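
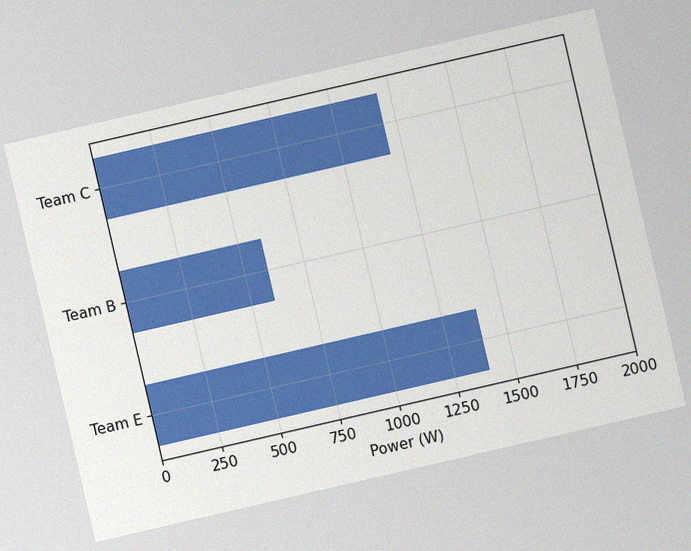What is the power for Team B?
The chart is tilted about 13° counter-clockwise, with some photo noise. Reading along the chart's x-axis, the Team B bar reaches 600W.

600W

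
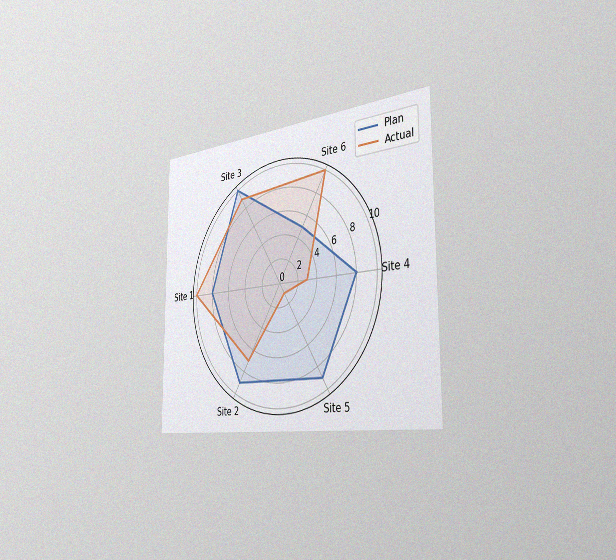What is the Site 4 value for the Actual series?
The chart is viewed slightly from the right, with some photo noise. On the Site 4 axis, Actual reaches 3.

3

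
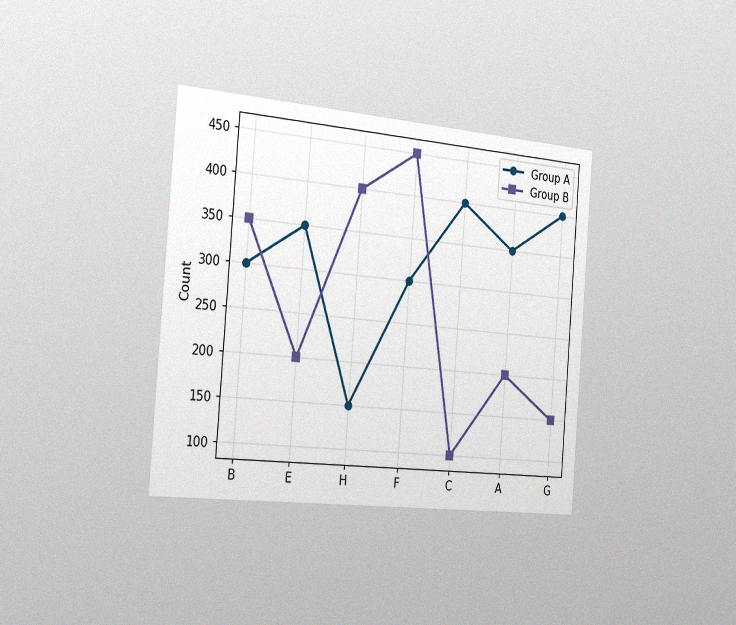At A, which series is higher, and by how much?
Group A, by 150

The chart is tilted about 5° clockwise and viewed slightly from the left, with some photo noise. At A, Group A sits above the other line by 150.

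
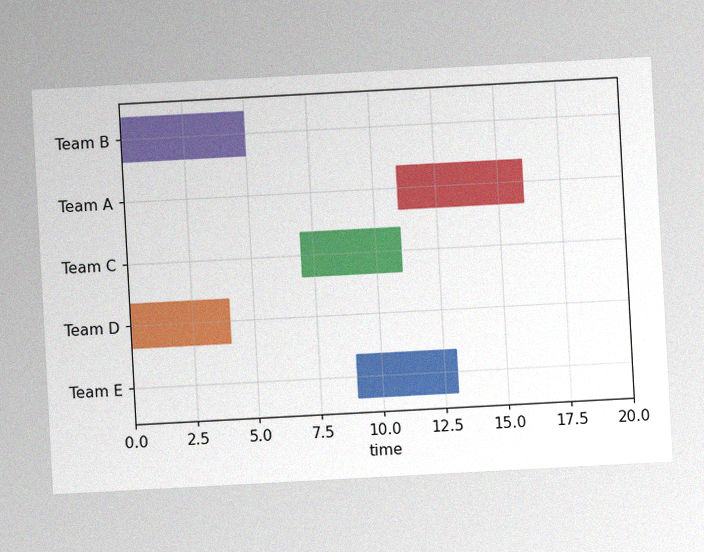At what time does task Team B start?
0

The chart is tilted about 3° counter-clockwise, with some photo noise. The Team B bar begins at t=0.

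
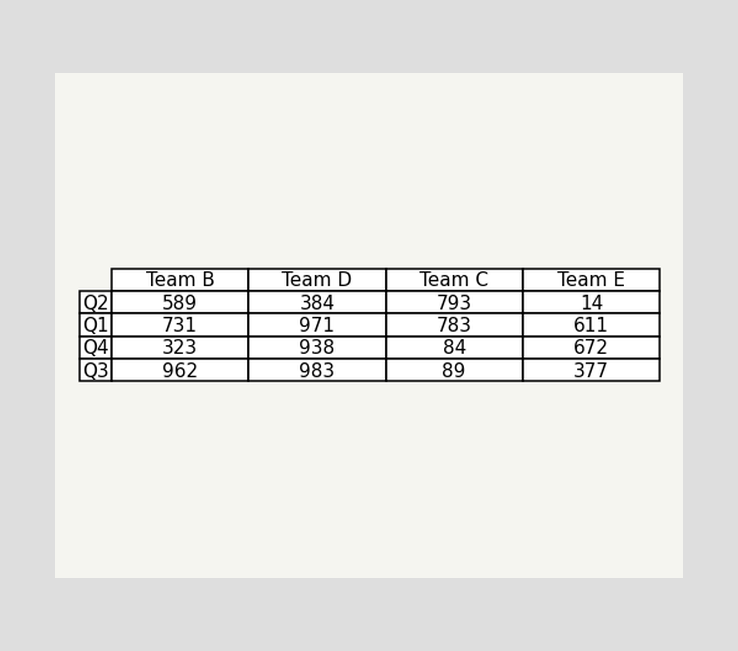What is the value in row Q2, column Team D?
384

The (Q2, Team D) cell reads 384.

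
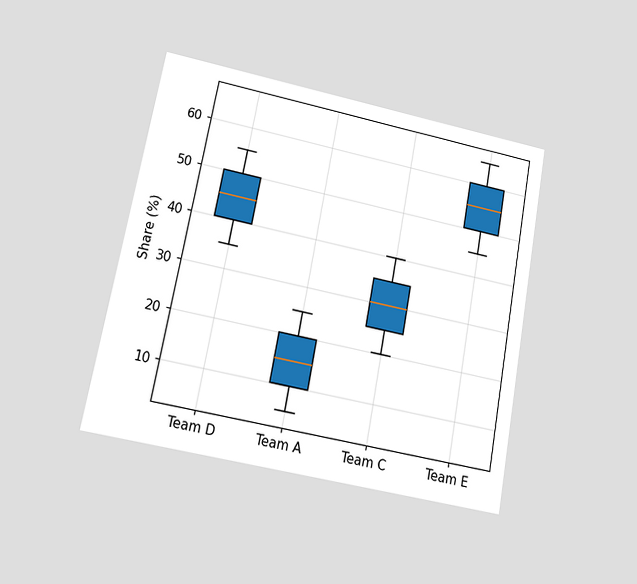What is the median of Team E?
The chart is tilted about 11° clockwise and viewed at a slight angle. The median line in the Team E box sits at 55%.

55%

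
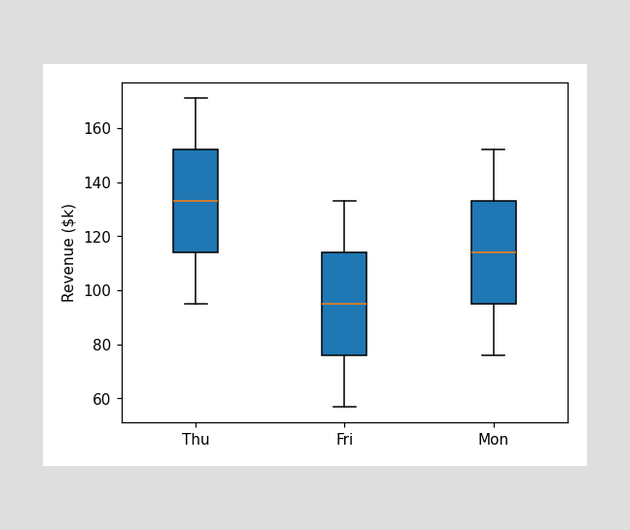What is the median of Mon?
$114k

The median line in the Mon box sits at $114k.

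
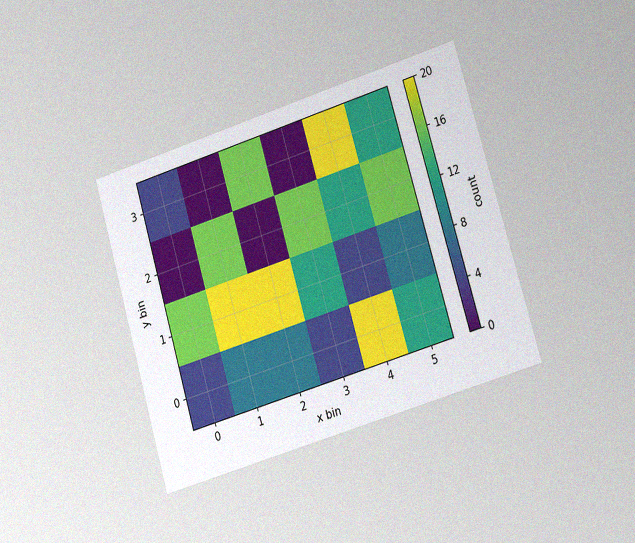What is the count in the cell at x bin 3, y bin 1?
12

The chart is tilted about 16° counter-clockwise and viewed slightly from the right, with some photo noise. Matching the cell (3, 1) against the colorbar gives 12.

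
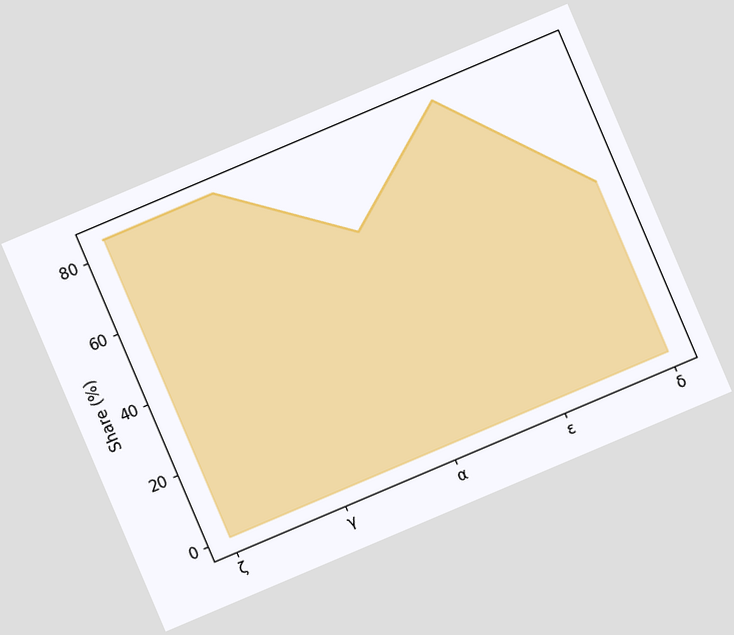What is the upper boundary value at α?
The chart is tilted about 23° counter-clockwise. At α the upper boundary is at 60%.

60%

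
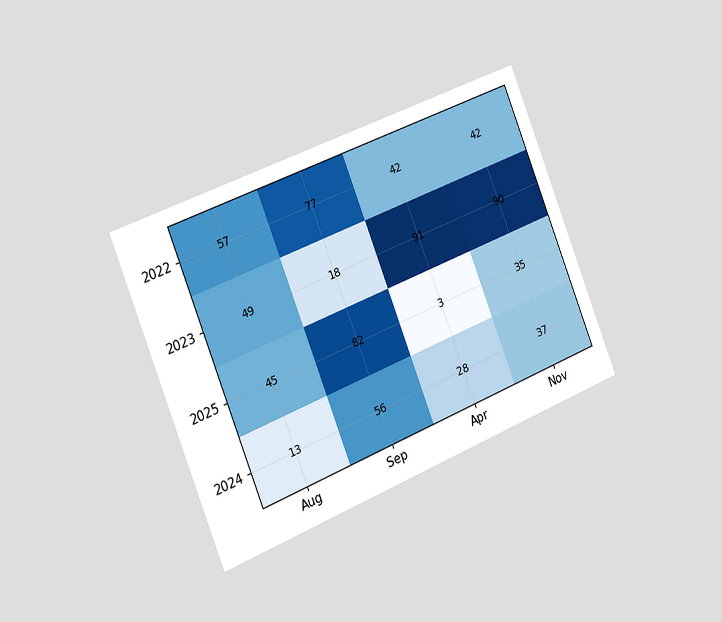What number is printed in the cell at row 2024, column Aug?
13

The chart is tilted about 22° counter-clockwise and viewed slightly from the left. The (2024, Aug) cell reads 13.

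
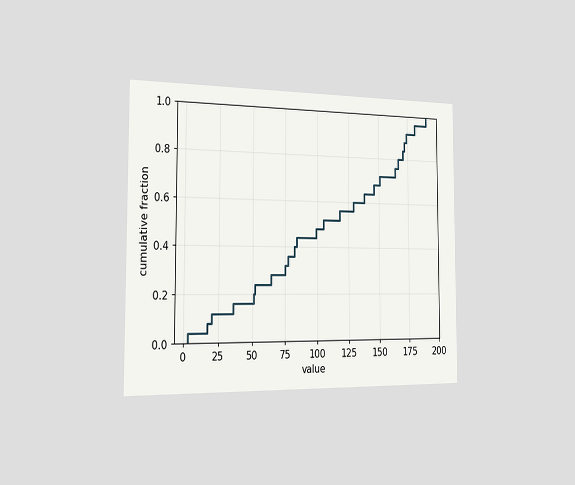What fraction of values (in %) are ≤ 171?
84%

The chart is viewed slightly from the left. At x=171 the ECDF step is at 84%.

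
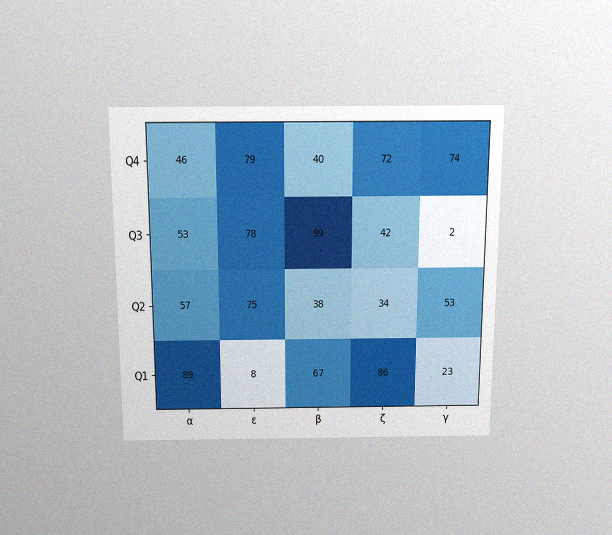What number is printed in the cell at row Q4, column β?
40

The chart is viewed slightly from above, with some photo noise. The (Q4, β) cell reads 40.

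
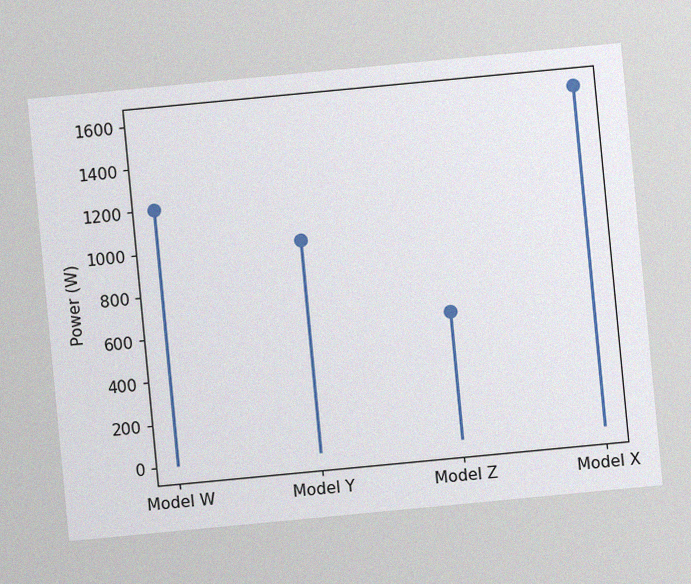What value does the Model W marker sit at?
The chart is tilted about 5° counter-clockwise, with some photo noise. The Model W marker sits at 1200W.

1200W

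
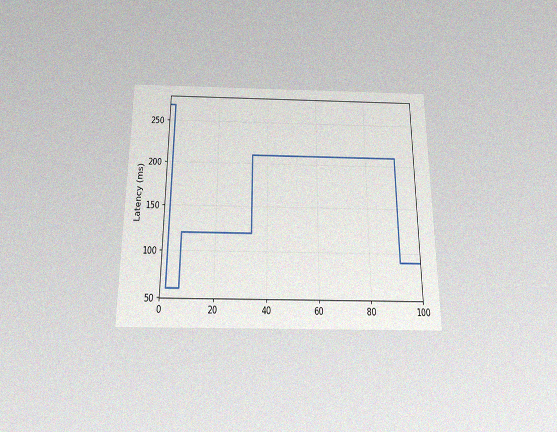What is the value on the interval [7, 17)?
The chart is viewed slightly from below, with some photo noise. On [7, 17) the step sits at 120ms.

120ms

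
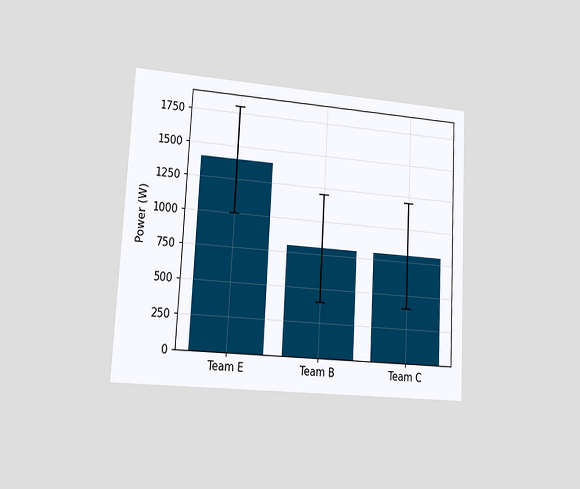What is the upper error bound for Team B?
1200W

The chart is tilted about 3° clockwise and viewed at a slight angle. The Team B bar's upper whisker reaches 1200W.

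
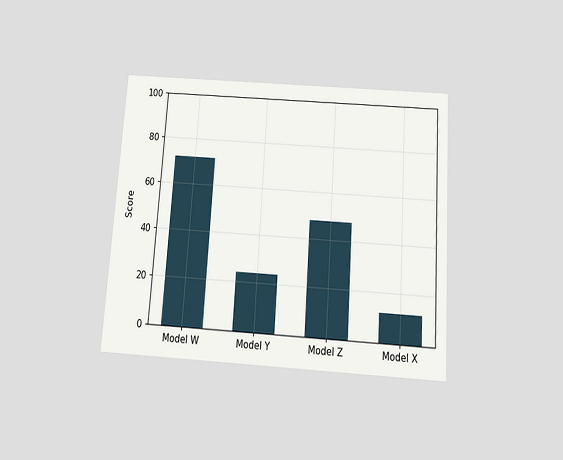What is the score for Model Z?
48

The chart is tilted about 4° clockwise and viewed slightly from below. Reading along the chart's y-axis, the Model Z bar reaches 48.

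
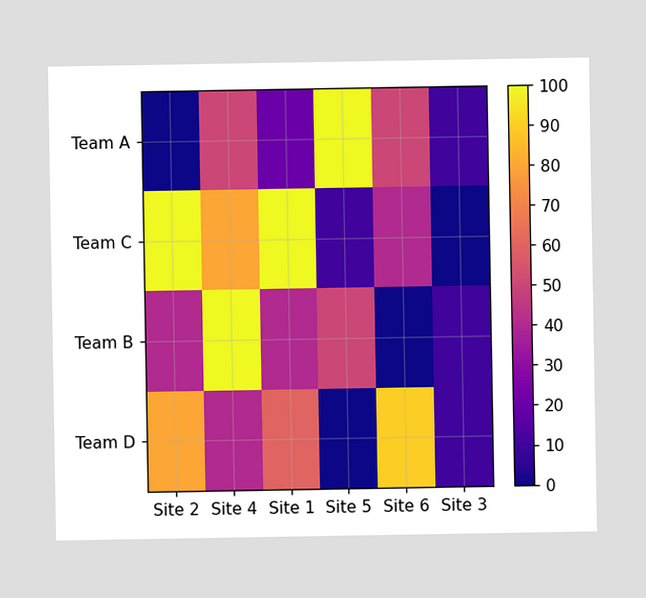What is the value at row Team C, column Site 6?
40

Matching cell (Team C, Site 6) against the colorbar gives 40.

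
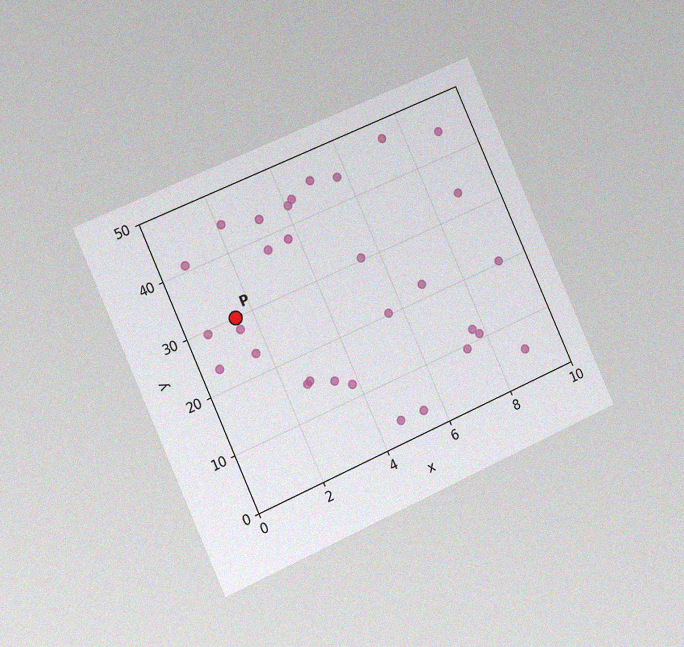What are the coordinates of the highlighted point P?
The chart is tilted about 24° counter-clockwise and viewed slightly from the left, with some photo noise. Following the gridlines from P to each axis, P sits at (1.5, 30).

(1.5, 30)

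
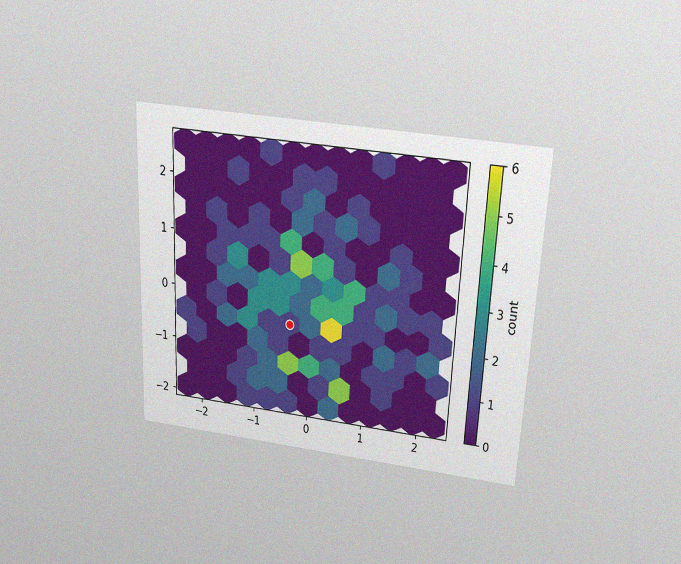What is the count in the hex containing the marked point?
The chart is tilted about 3° clockwise and viewed slightly from above, with some photo noise. The marked hex reads 1 on the colorbar.

1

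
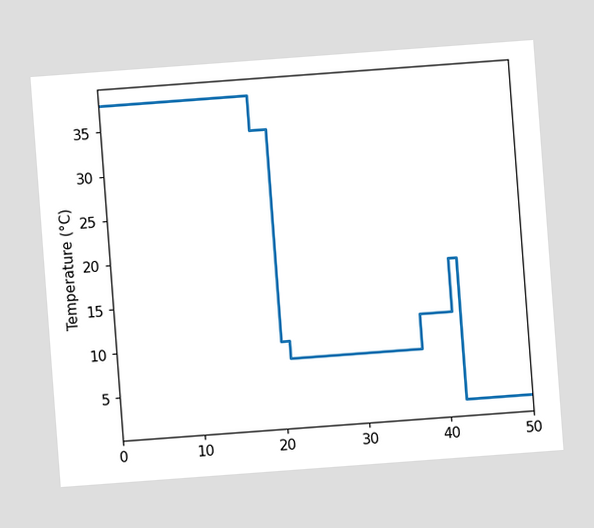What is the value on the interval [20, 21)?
10°C

The chart is tilted about 4° counter-clockwise. On [20, 21) the step sits at 10°C.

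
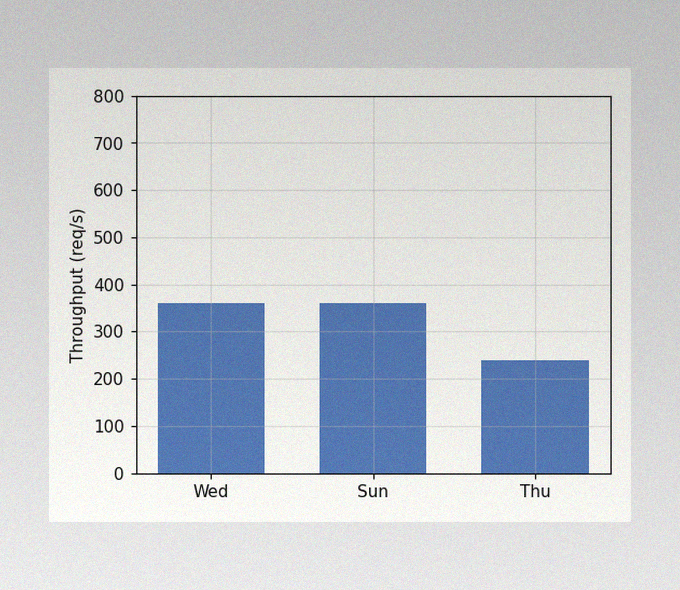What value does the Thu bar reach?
240req/s

The image has some photo noise and uneven lighting. Reading along the chart's y-axis, the Thu bar reaches 240req/s.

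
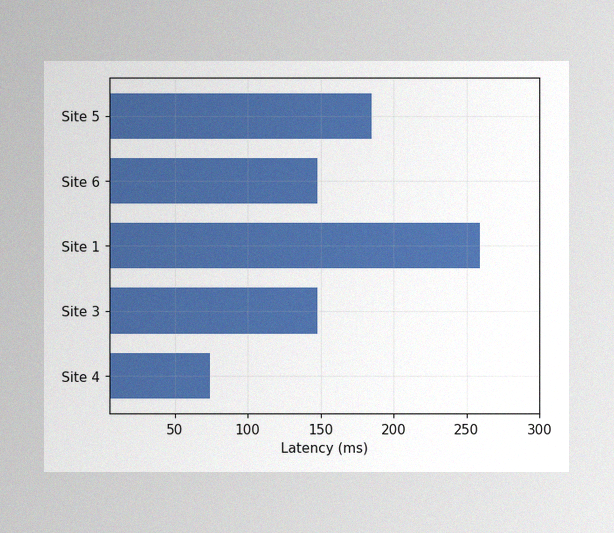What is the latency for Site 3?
148ms

The image has some photo noise and uneven lighting. Reading along the chart's x-axis, the Site 3 bar reaches 148ms.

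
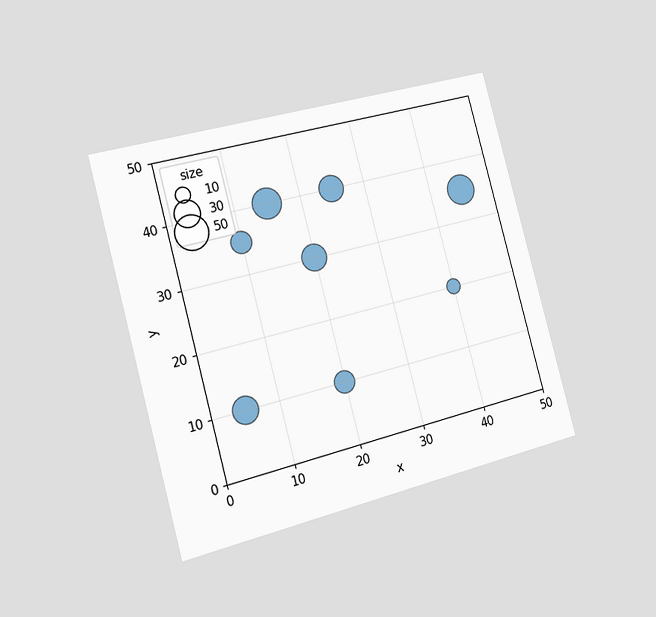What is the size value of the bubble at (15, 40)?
The chart is tilted about 15° counter-clockwise and viewed slightly from the left. Matching the bubble at (15, 40) against the size legend gives 40.

40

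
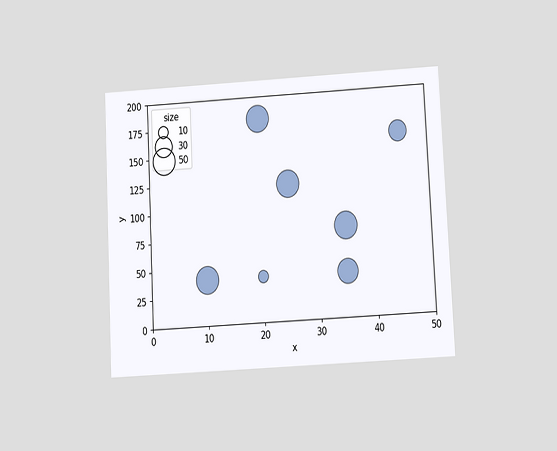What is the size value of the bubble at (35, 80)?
50

The chart is tilted about 3° counter-clockwise and viewed slightly from below. Matching the bubble at (35, 80) against the size legend gives 50.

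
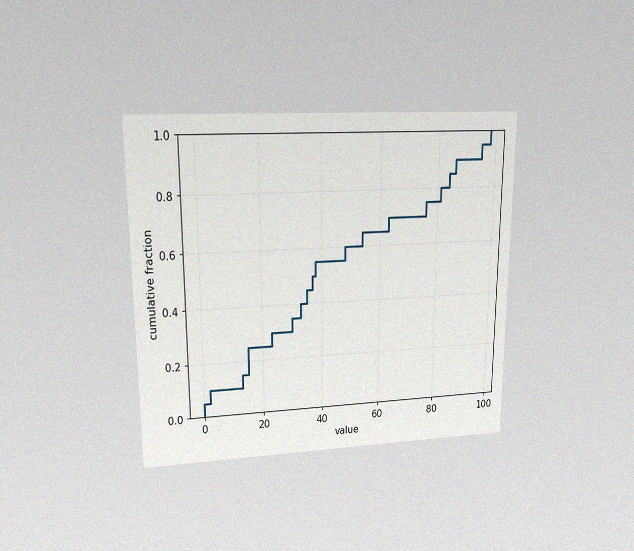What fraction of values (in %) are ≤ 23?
30%

The chart is viewed at a slight angle, with some photo noise. At x=23 the ECDF step is at 30%.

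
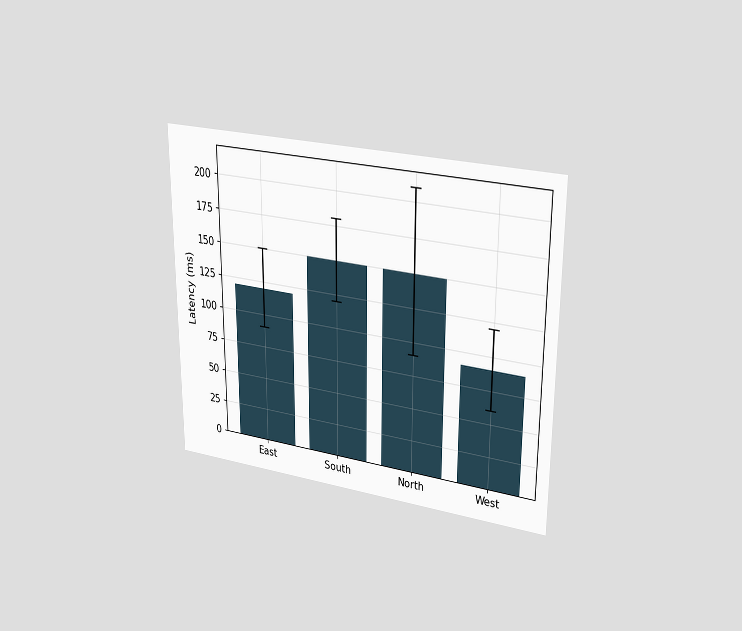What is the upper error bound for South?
180ms

The chart is viewed at a slight angle. The South bar's upper whisker reaches 180ms.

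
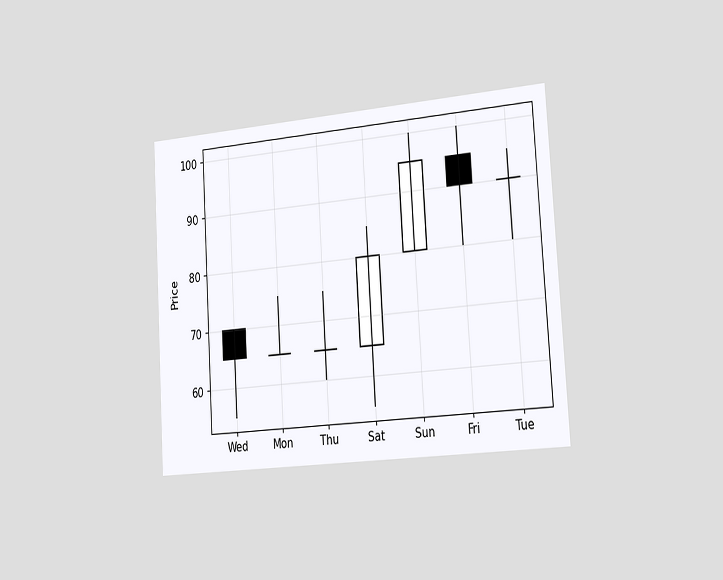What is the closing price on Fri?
90

The chart is tilted about 4° counter-clockwise and viewed slightly from the right. The Fri candle closes at 90.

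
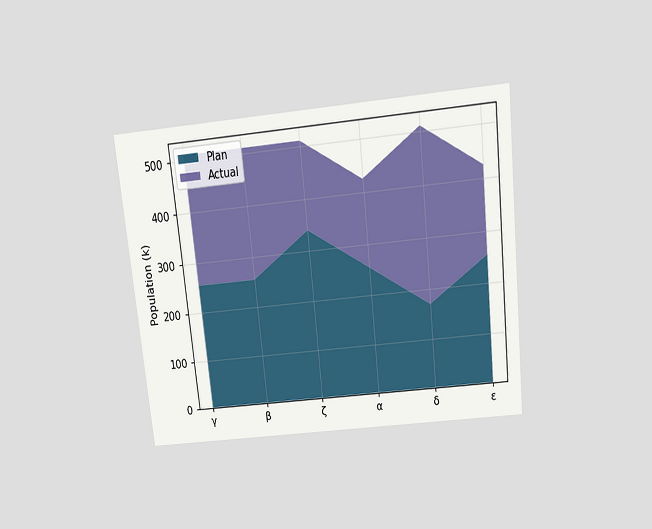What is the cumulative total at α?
The chart is tilted about 6° counter-clockwise and viewed slightly from above. The stacked total at α reaches 425k.

425k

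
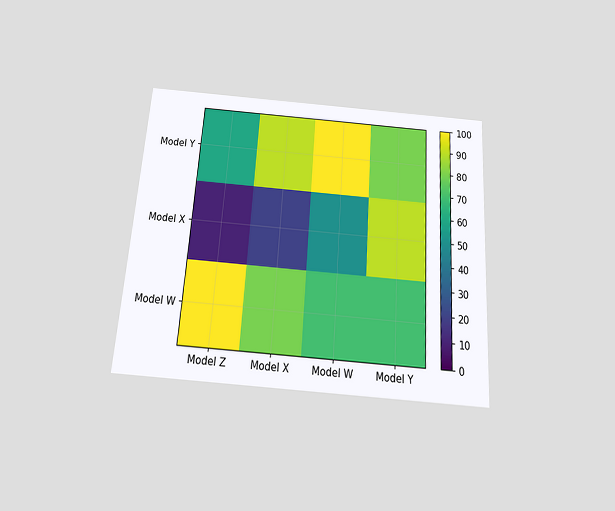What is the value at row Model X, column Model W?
The chart is tilted about 4° clockwise and viewed slightly from below. Matching cell (Model X, Model W) against the colorbar gives 50.

50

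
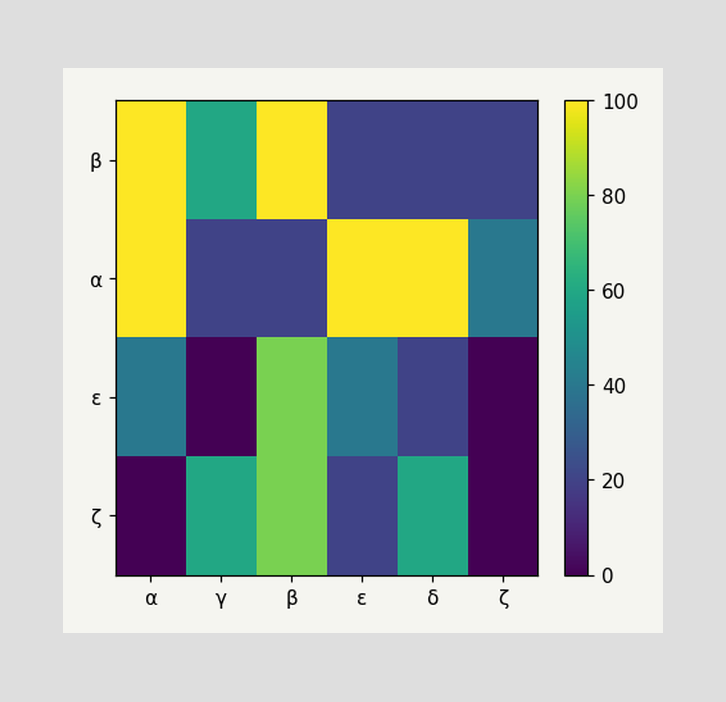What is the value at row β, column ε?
Matching cell (β, ε) against the colorbar gives 20.

20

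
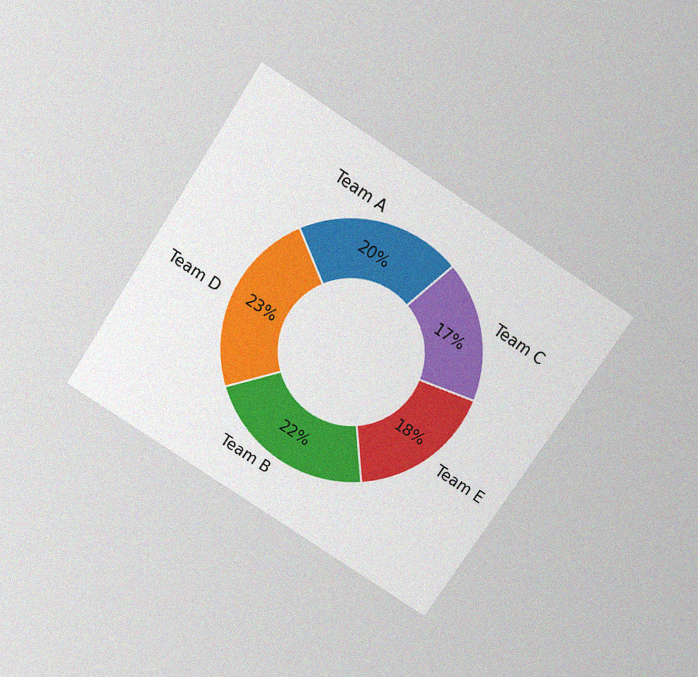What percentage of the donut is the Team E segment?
The chart is tilted about 33° clockwise and viewed slightly from above, with some photo noise. The Team E segment takes up 18% of the ring.

18%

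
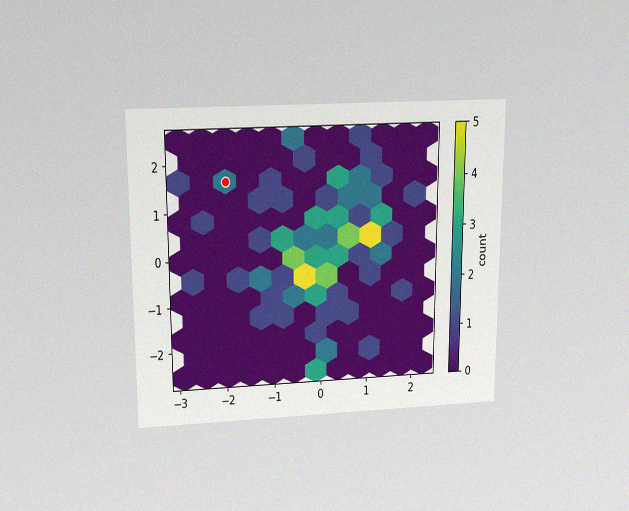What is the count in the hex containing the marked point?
2

The chart is viewed slightly from above, with some photo noise. The marked hex reads 2 on the colorbar.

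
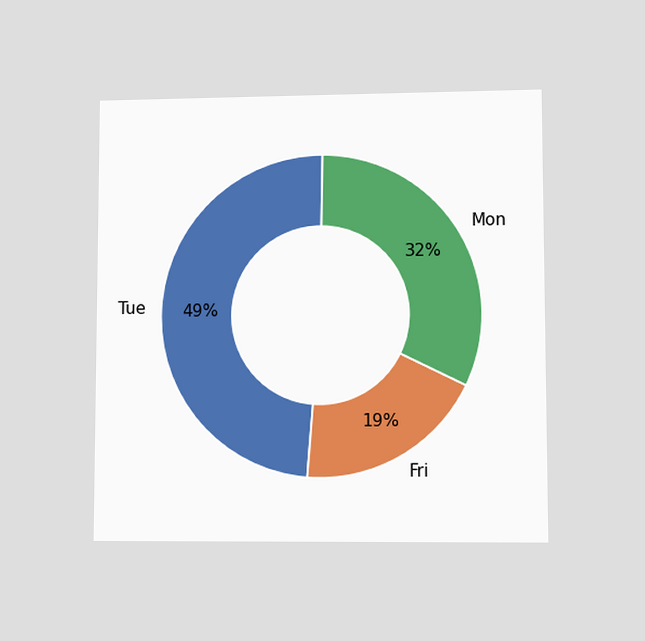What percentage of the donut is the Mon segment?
32%

The chart is viewed at a slight angle. The Mon segment takes up 32% of the ring.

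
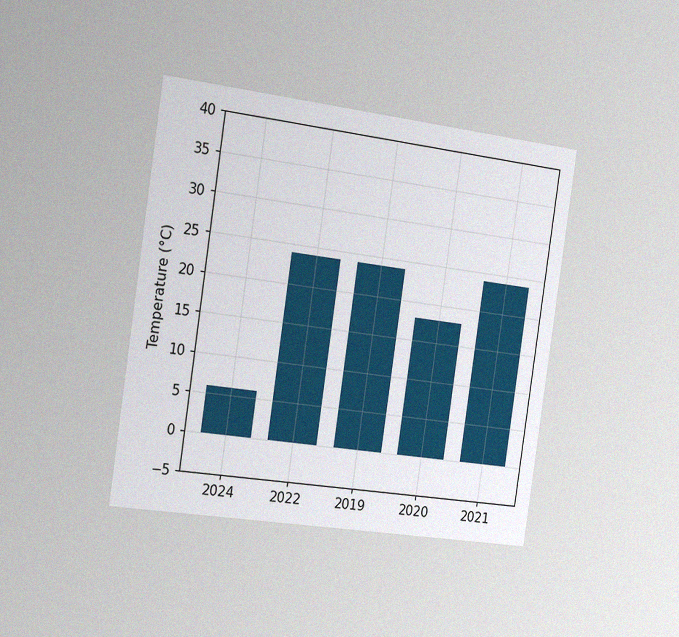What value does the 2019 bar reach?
The chart is tilted about 8° clockwise and viewed slightly from the left, with some photo noise. Reading along the chart's y-axis, the 2019 bar reaches 24°C.

24°C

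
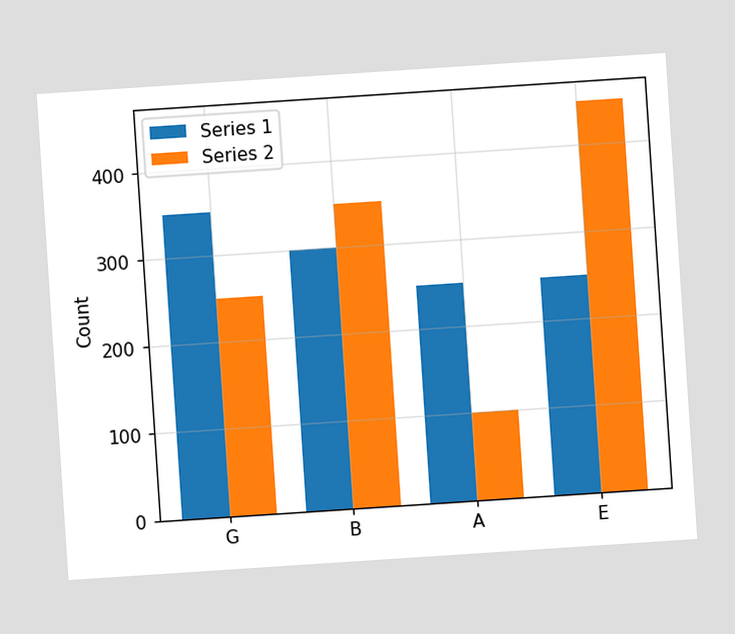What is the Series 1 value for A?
250

The chart is tilted about 4° counter-clockwise. The Series 1 bar at A reaches 250 on the y-axis.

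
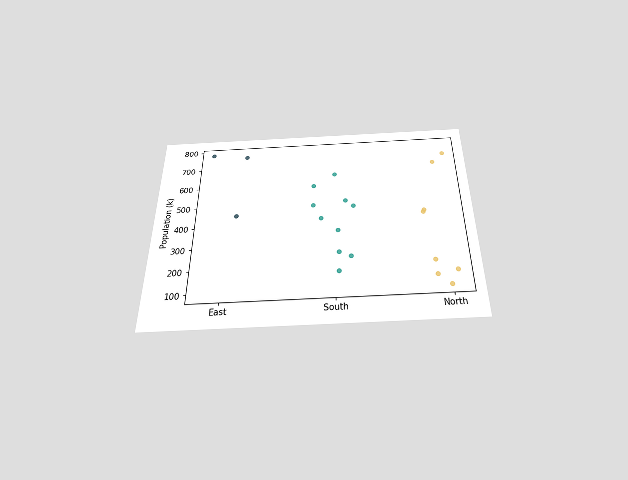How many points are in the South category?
The chart is viewed slightly from below. Counting the markers in the South column gives 10.

10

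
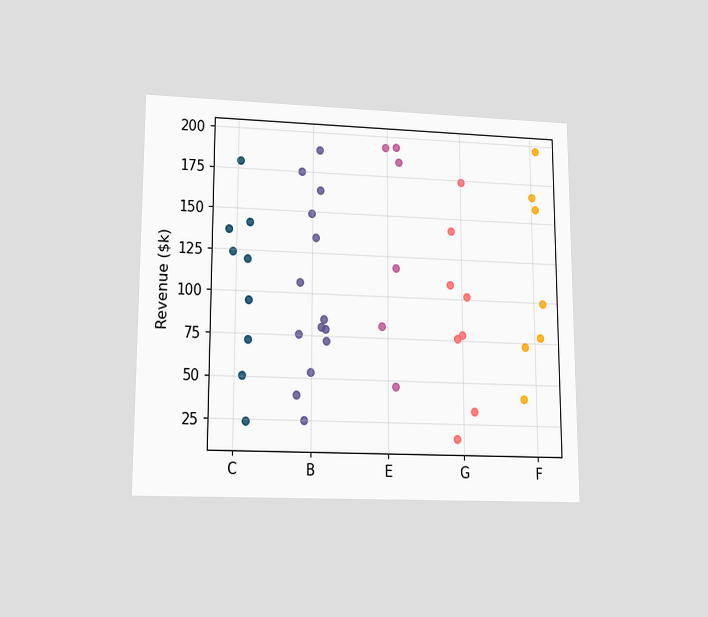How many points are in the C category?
The chart is viewed at a slight angle. Counting the markers in the C column gives 9.

9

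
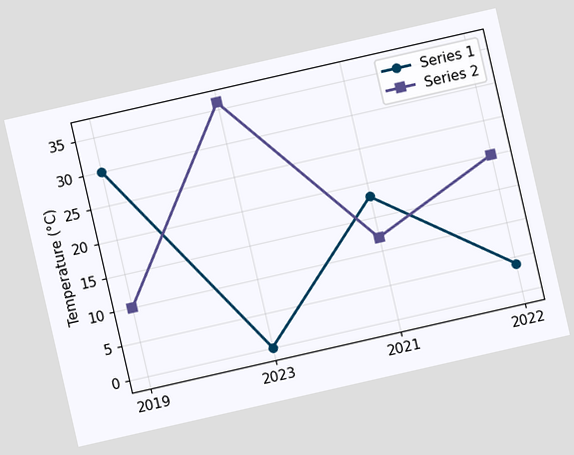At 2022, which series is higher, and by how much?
Series 2, by 16°C

The chart is tilted about 13° counter-clockwise. At 2022, Series 2 sits above the other line by 16°C.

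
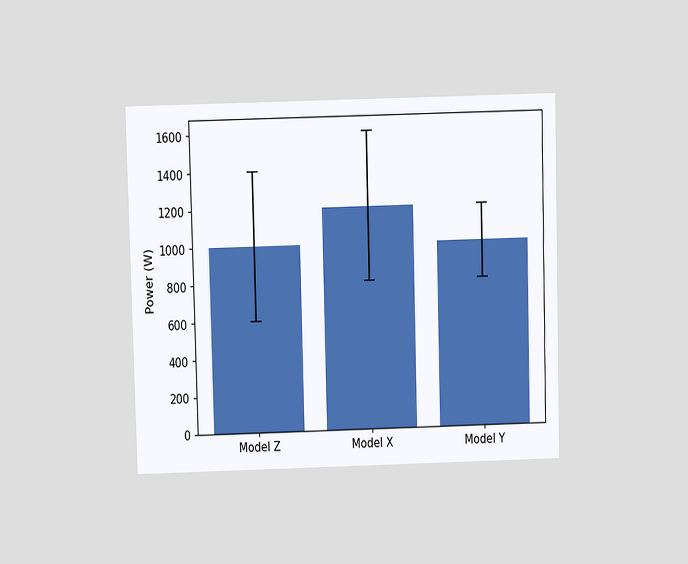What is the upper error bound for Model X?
1600W

The chart is viewed slightly from above. The Model X bar's upper whisker reaches 1600W.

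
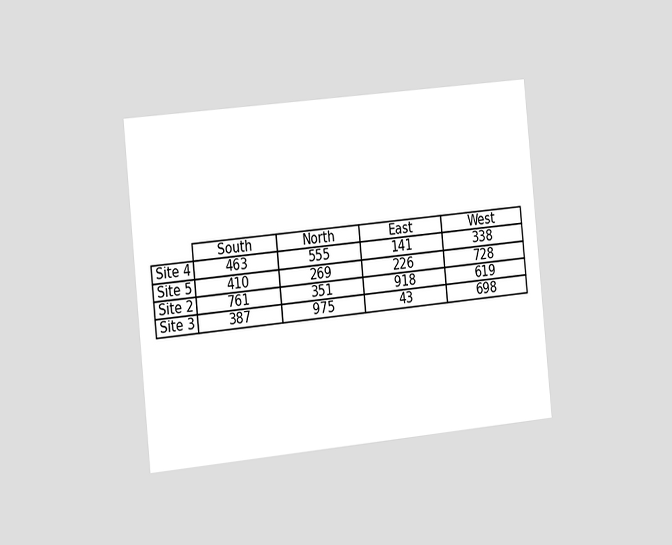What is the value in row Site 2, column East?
The chart is tilted about 6° counter-clockwise and viewed slightly from the left. The (Site 2, East) cell reads 918.

918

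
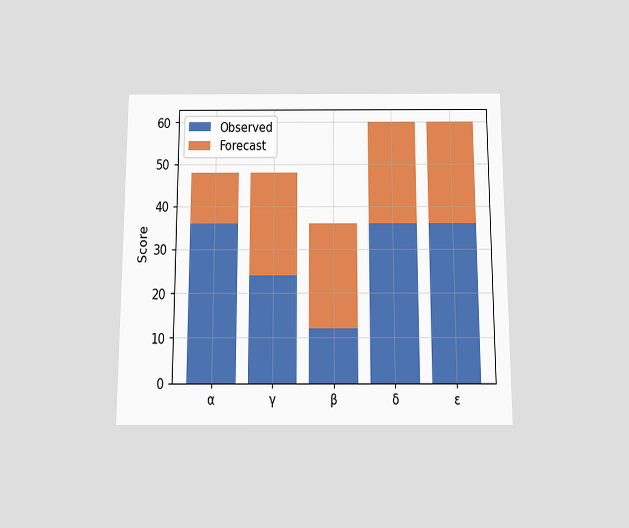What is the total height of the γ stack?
48

The chart is viewed slightly from below. The γ stack's top reaches 48 on the y-axis.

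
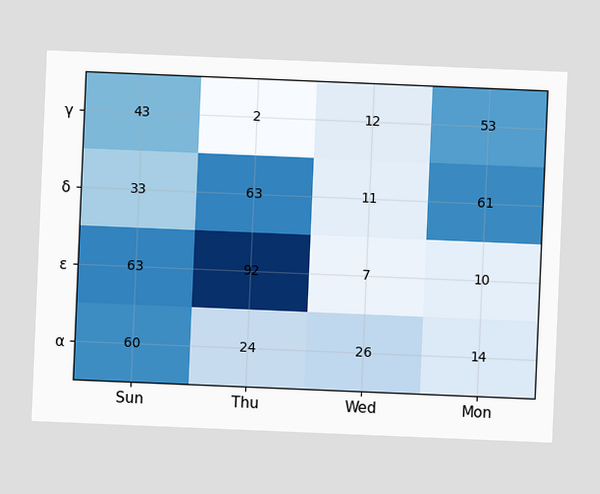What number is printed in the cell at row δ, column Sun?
The chart is tilted about 2° clockwise. The (δ, Sun) cell reads 33.

33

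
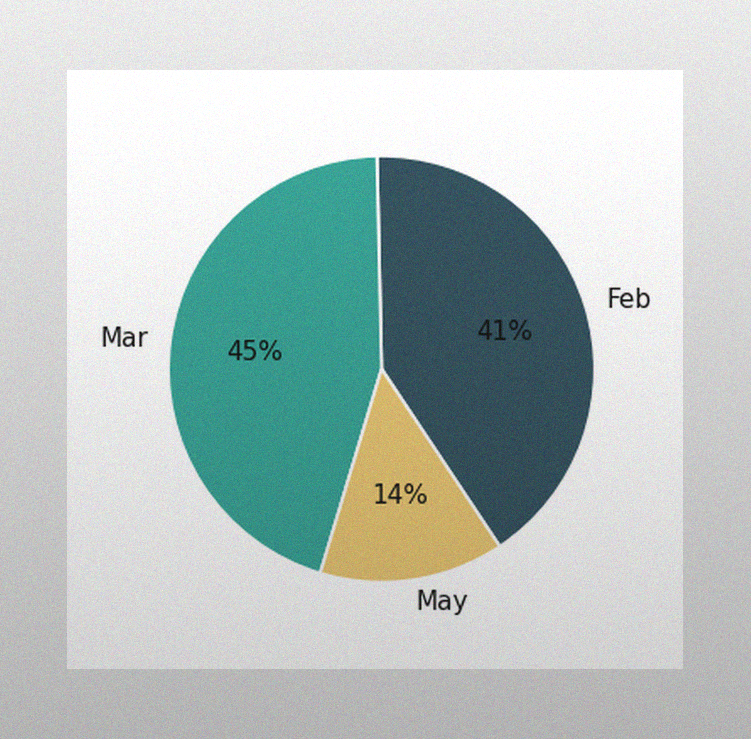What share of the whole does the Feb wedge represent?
The image has some photo noise and uneven lighting. The Feb slice takes up 41% of the pie.

41%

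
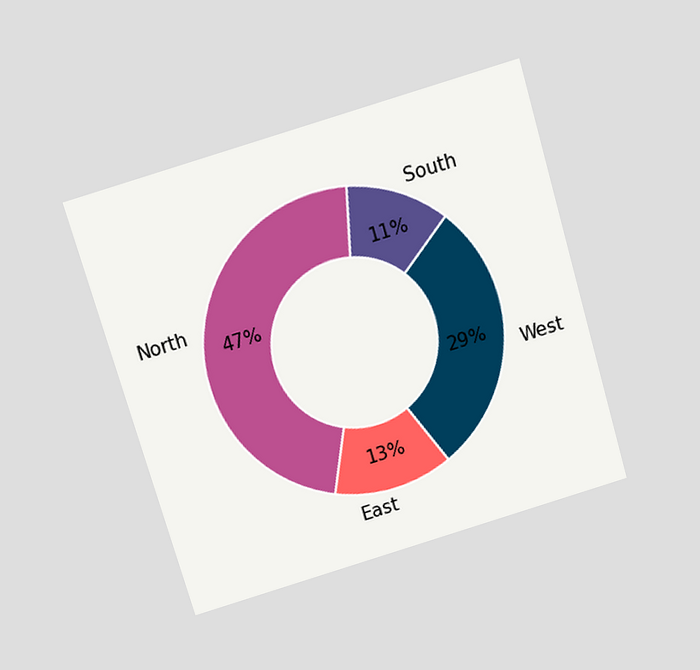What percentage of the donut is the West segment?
The chart is tilted about 16° counter-clockwise and viewed slightly from above. The West segment takes up 29% of the ring.

29%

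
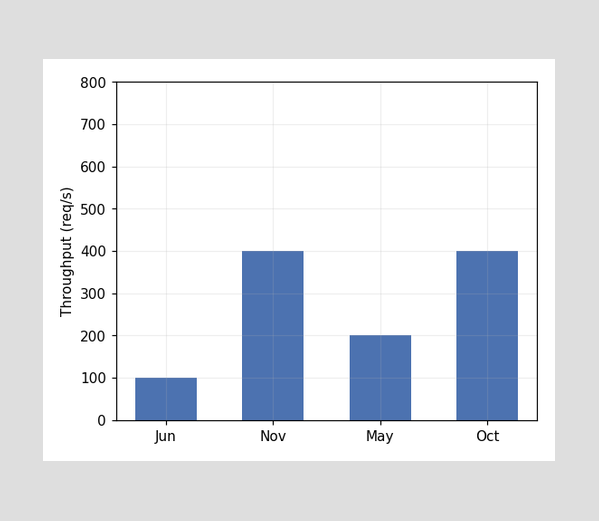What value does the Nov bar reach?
400req/s

Reading along the chart's y-axis, the Nov bar reaches 400req/s.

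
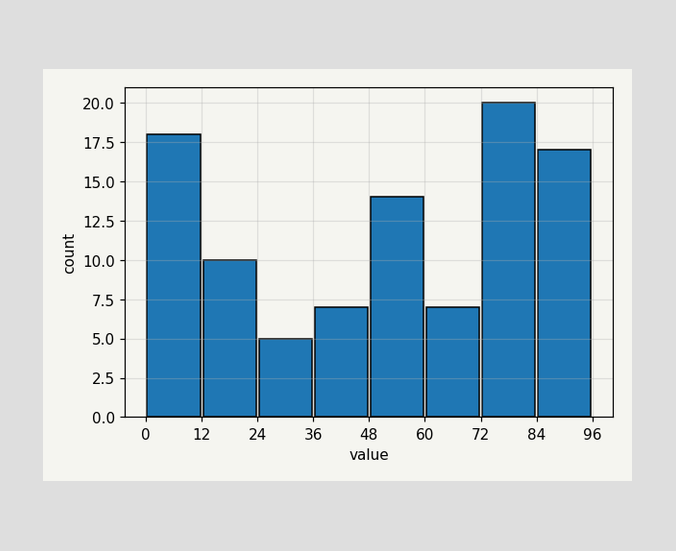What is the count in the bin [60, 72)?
7

The [60, 72) bin has height 7.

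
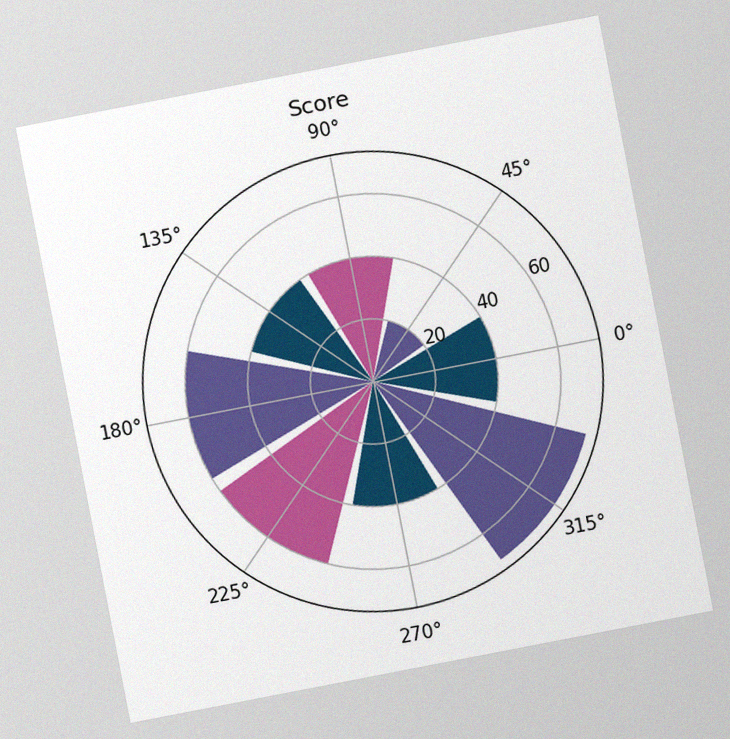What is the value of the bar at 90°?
40

The chart is tilted about 11° counter-clockwise, with some photo noise. The bar at 90° reaches 40 on the radial axis.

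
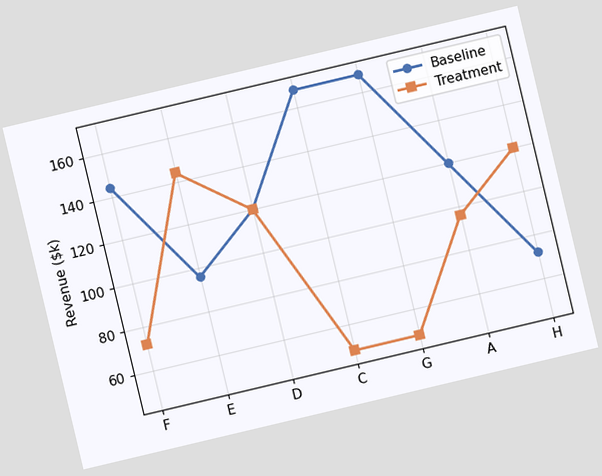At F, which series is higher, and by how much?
Baseline, by $72k

The chart is tilted about 13° counter-clockwise. At F, Baseline sits above the other line by $72k.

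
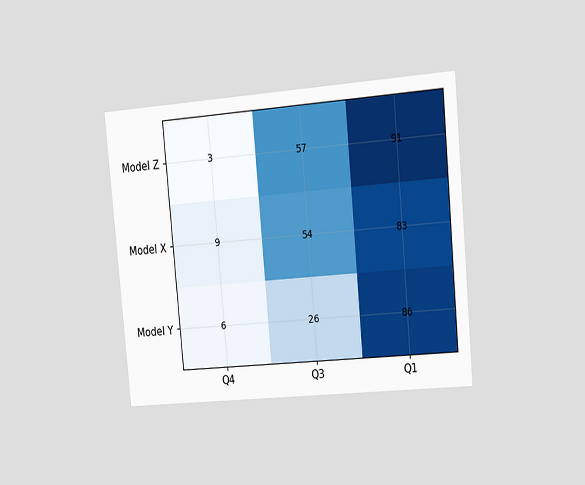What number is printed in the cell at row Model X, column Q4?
9

The chart is tilted about 5° counter-clockwise and viewed slightly from the right. The (Model X, Q4) cell reads 9.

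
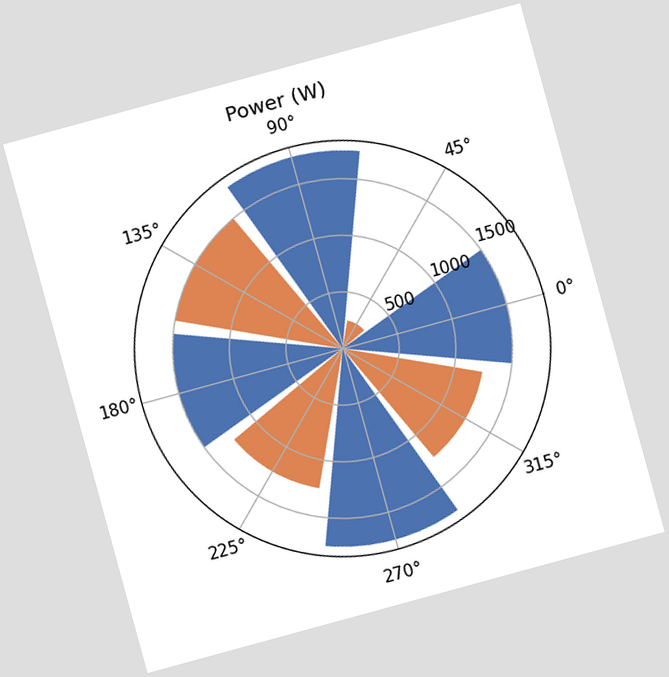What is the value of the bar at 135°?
1500W

The chart is tilted about 15° counter-clockwise. The bar at 135° reaches 1500W on the radial axis.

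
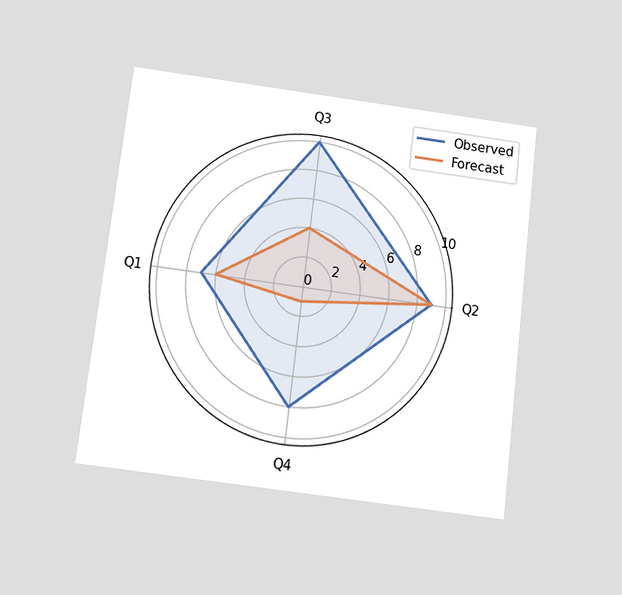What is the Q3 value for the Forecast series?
The chart is tilted about 7° clockwise and viewed slightly from below. On the Q3 axis, Forecast reaches 4.

4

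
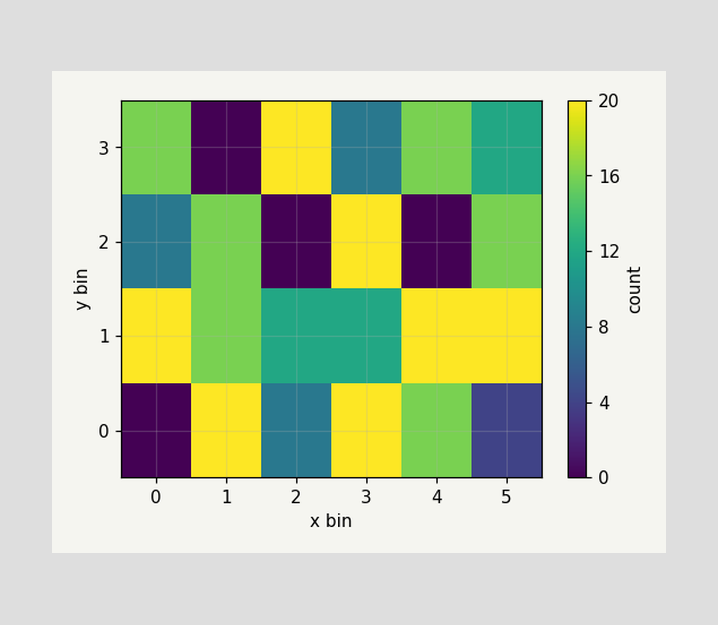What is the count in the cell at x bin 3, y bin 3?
8

Matching the cell (3, 3) against the colorbar gives 8.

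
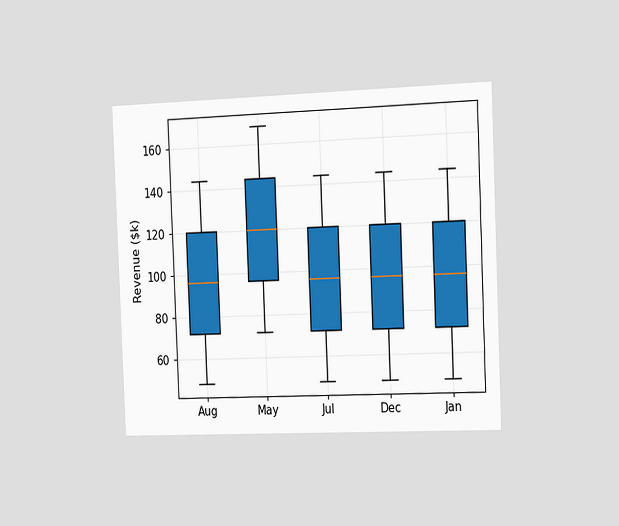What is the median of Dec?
$96k

The chart is tilted about 2° counter-clockwise and viewed slightly from the right. The median line in the Dec box sits at $96k.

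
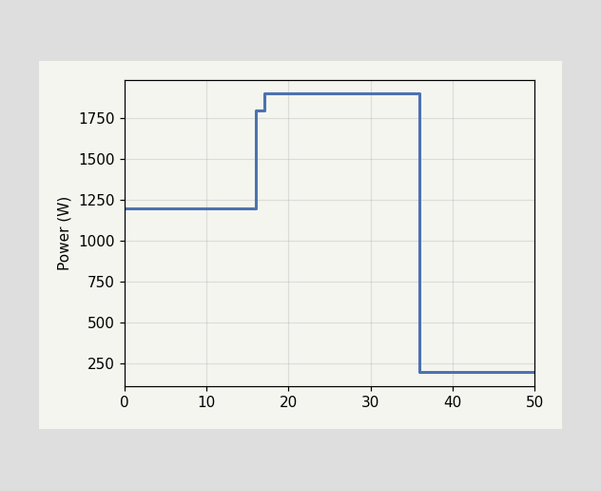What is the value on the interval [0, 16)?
1200W

On [0, 16) the step sits at 1200W.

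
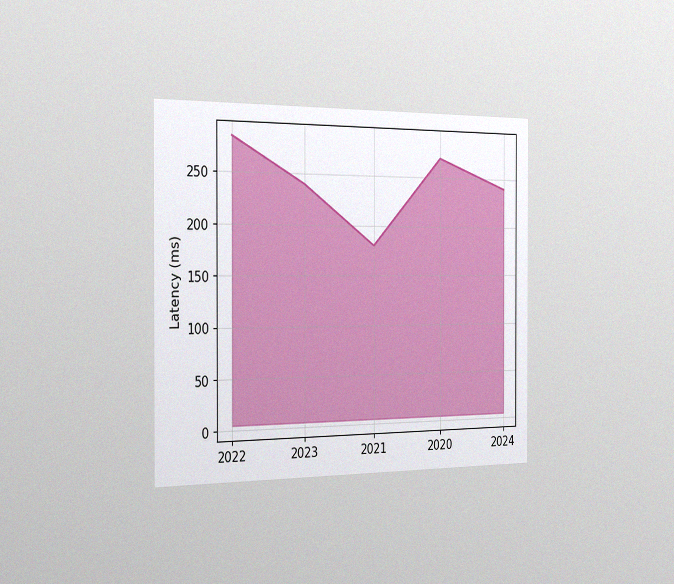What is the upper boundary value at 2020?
270ms

The chart is viewed slightly from the left, with some photo noise. At 2020 the upper boundary is at 270ms.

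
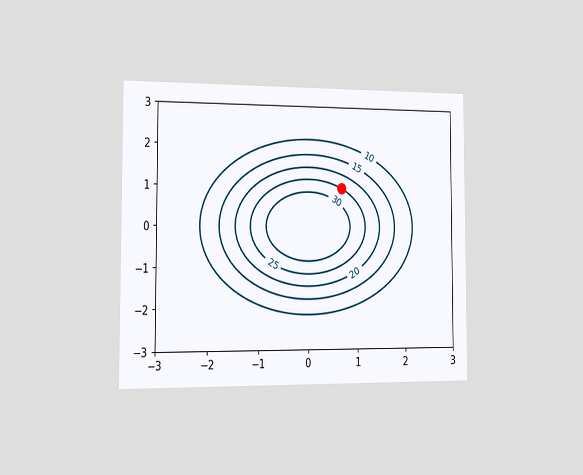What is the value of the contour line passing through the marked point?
The chart is viewed slightly from the left. The marked point sits on the contour labelled 25.

25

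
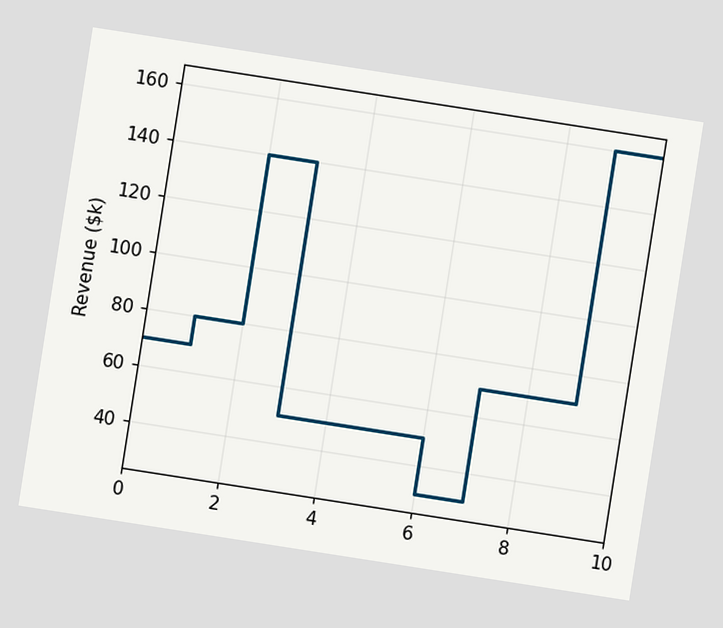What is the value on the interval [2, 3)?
The chart is tilted about 9° clockwise. On [2, 3) the step sits at $140k.

$140k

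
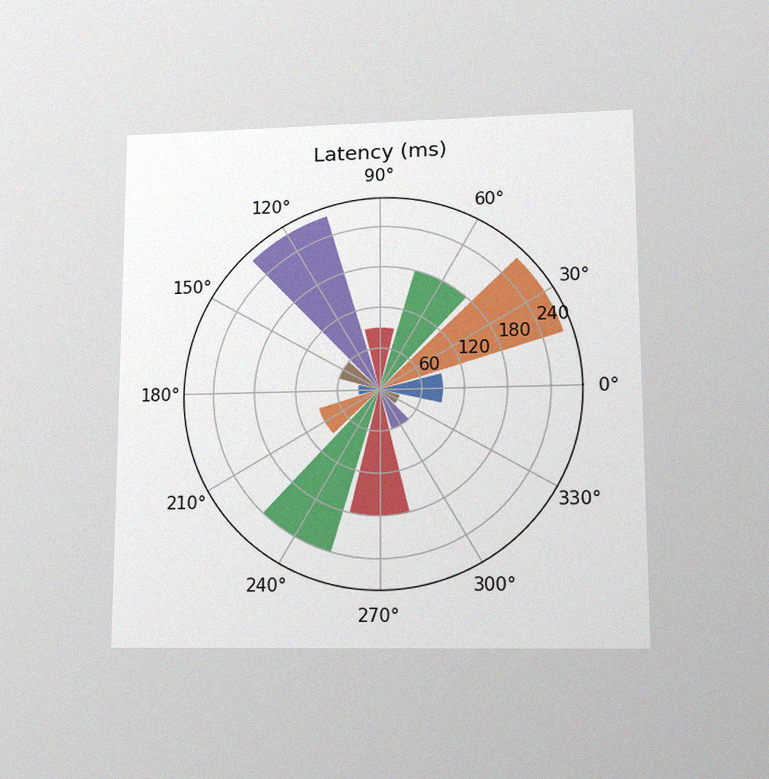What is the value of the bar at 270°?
The chart is viewed at a slight angle, with some photo noise. The bar at 270° reaches 180ms on the radial axis.

180ms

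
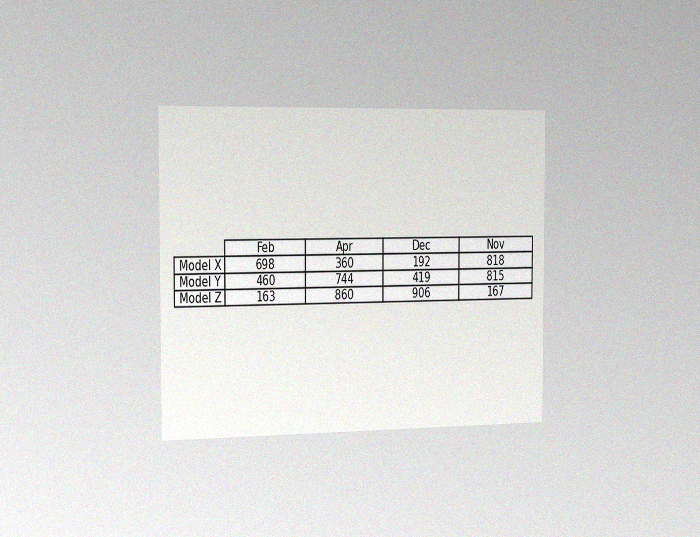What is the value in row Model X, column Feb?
698

The chart is viewed slightly from the left, with some photo noise. The (Model X, Feb) cell reads 698.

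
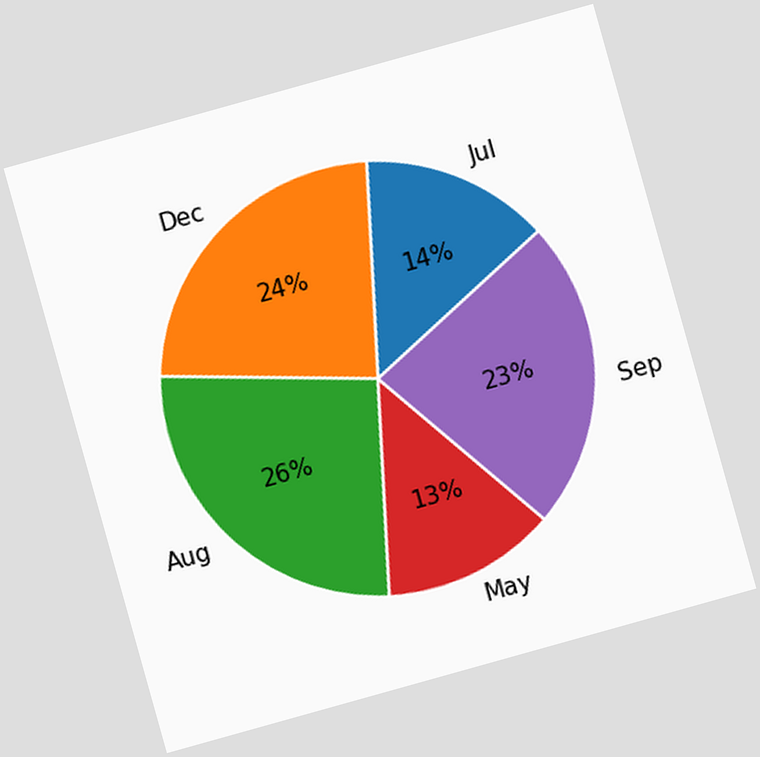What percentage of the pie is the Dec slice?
24%

The chart is tilted about 16° counter-clockwise. The Dec slice takes up 24% of the pie.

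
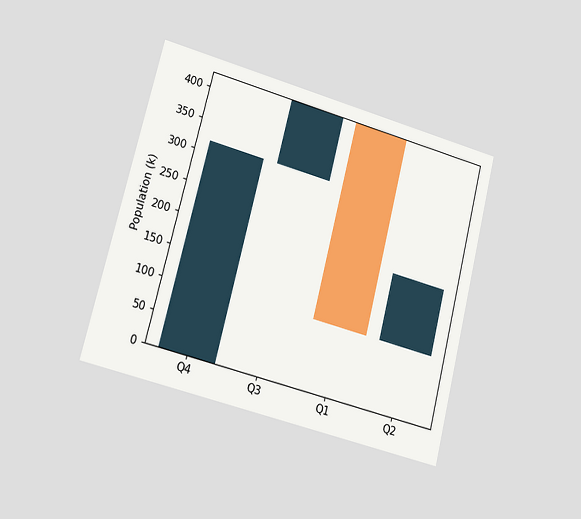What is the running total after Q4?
318k

The chart is tilted about 14° clockwise and viewed slightly from the left. After Q4 the running total reaches 318k.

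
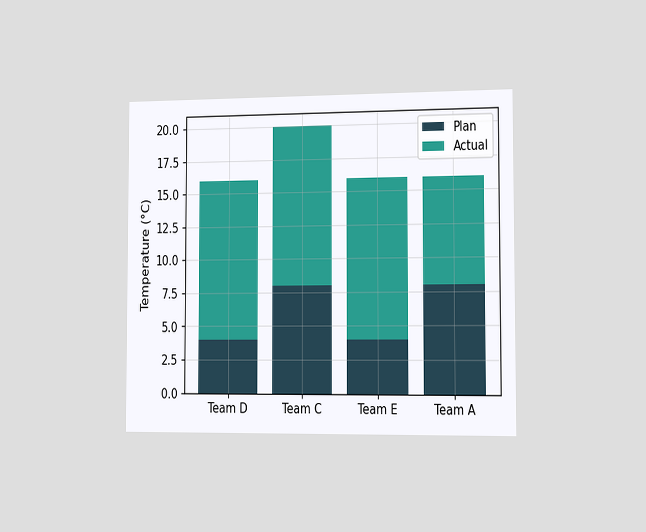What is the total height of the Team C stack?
20°C

The chart is viewed slightly from the right. The Team C stack's top reaches 20°C on the y-axis.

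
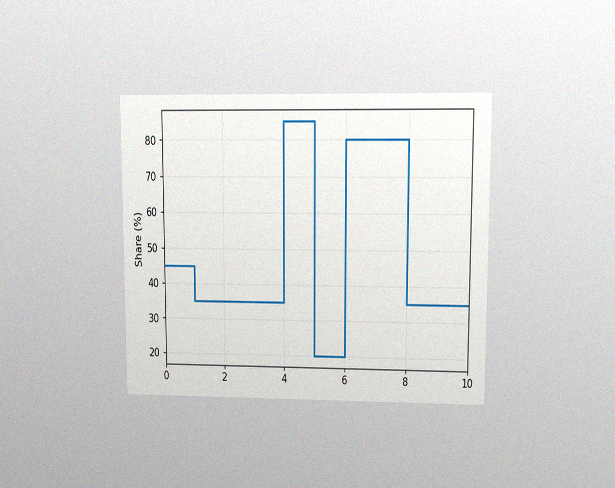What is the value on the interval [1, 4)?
The chart is viewed at a slight angle, with some photo noise. On [1, 4) the step sits at 35%.

35%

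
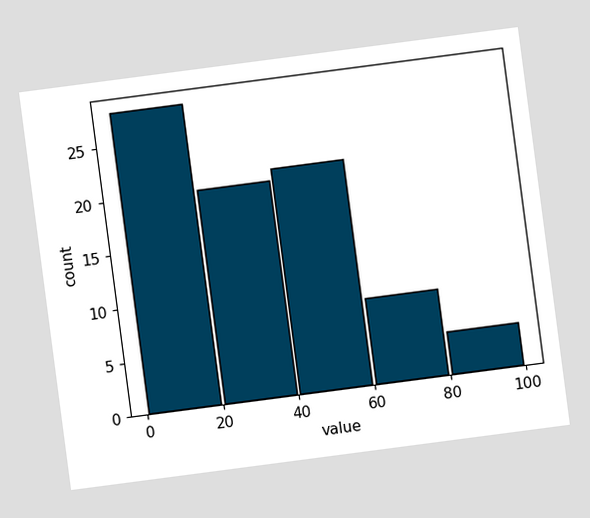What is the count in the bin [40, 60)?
21

The chart is tilted about 7° counter-clockwise. The [40, 60) bin has height 21.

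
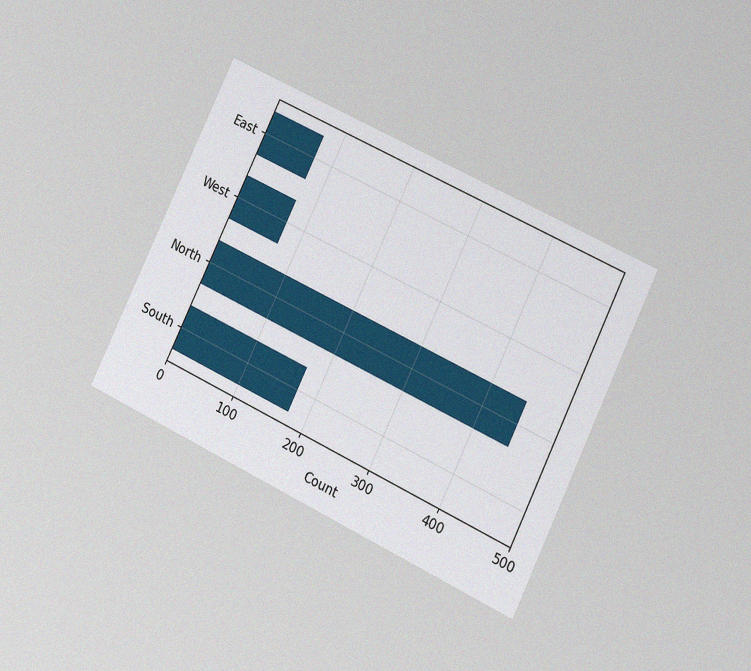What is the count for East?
75

The chart is tilted about 26° clockwise and viewed at a slight angle, with some photo noise. Reading along the chart's x-axis, the East bar reaches 75.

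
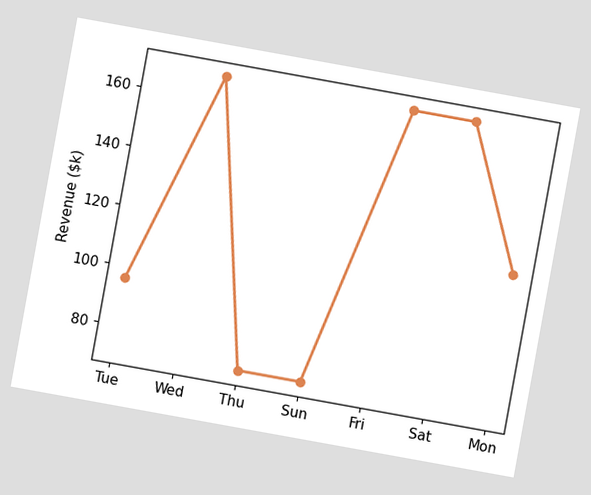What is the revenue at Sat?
$168k

The chart is tilted about 10° clockwise. At Sat, the line is at $168k.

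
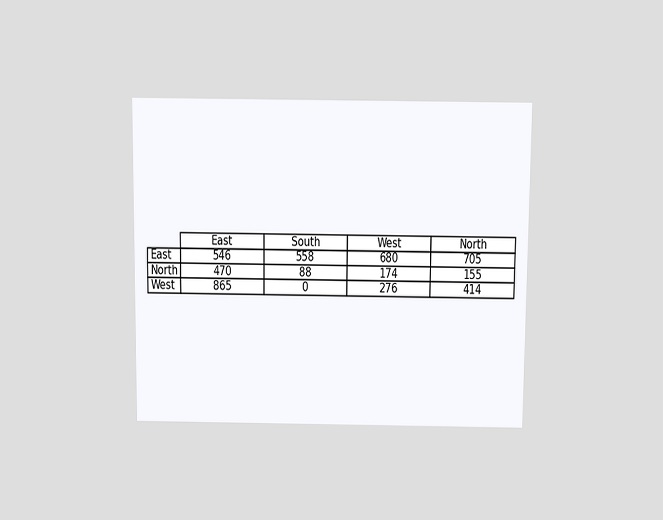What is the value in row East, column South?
The chart is viewed slightly from above. The (East, South) cell reads 558.

558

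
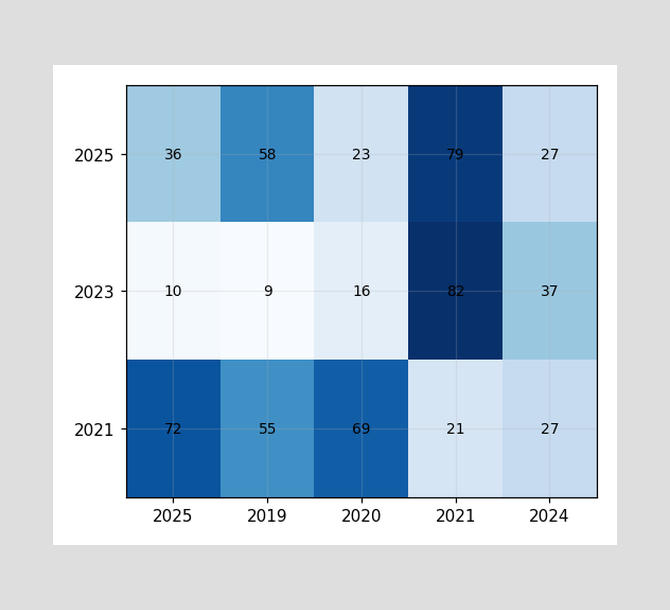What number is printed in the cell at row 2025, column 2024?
The (2025, 2024) cell reads 27.

27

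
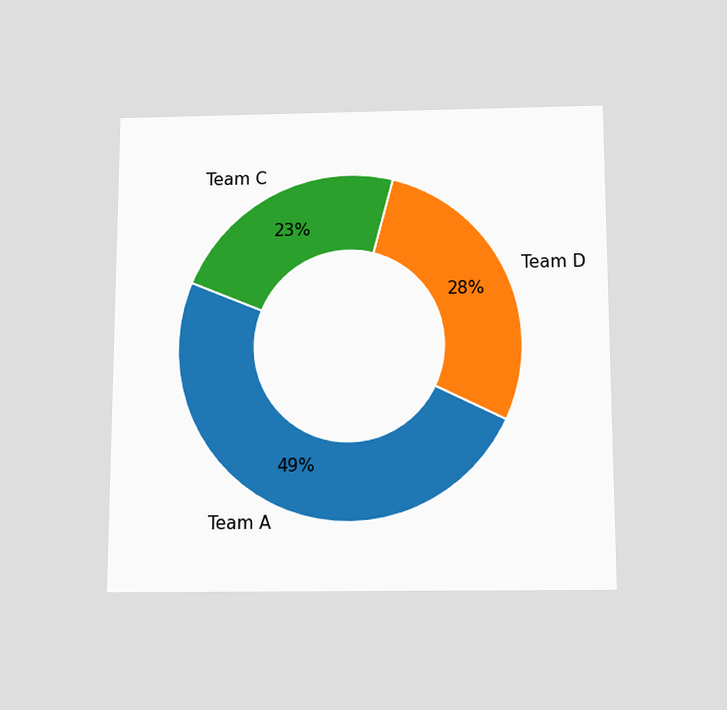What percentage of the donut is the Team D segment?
The chart is viewed slightly from below. The Team D segment takes up 28% of the ring.

28%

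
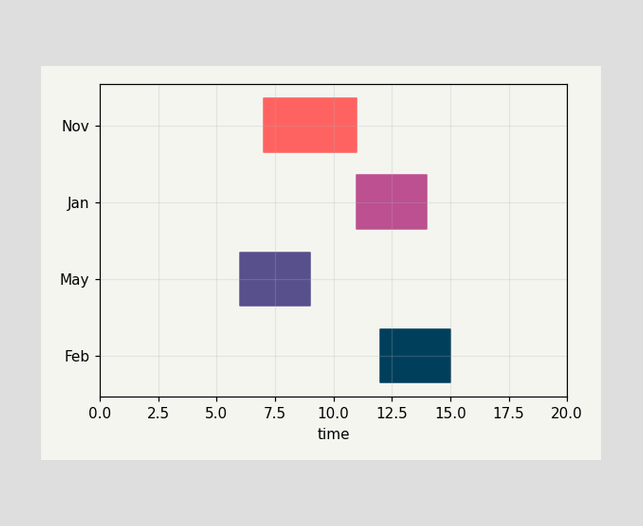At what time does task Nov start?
The Nov bar begins at t=7.

7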